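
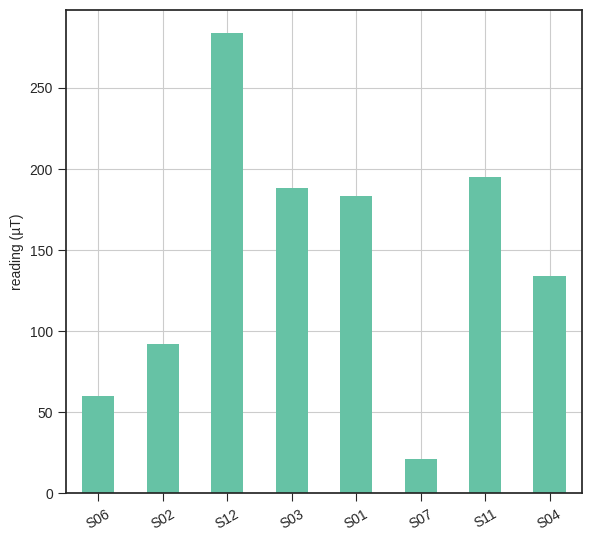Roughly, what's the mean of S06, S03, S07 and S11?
≈ 119

(50 + 200 + 25 + 200) / 4 ≈ 119.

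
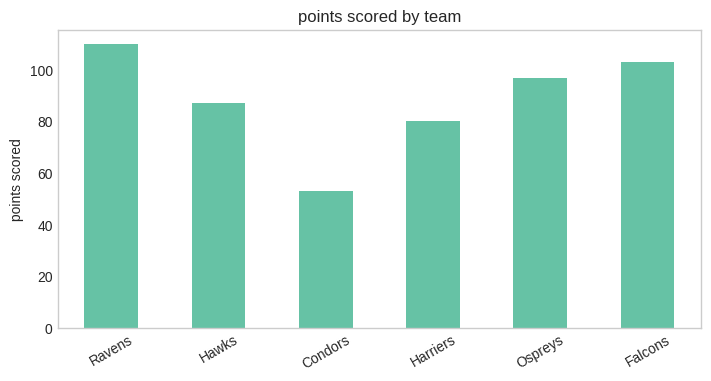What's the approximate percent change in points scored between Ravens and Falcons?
≈ -9.1%

Ravens ≈ 110, Falcons ≈ 100; (100 − 110) / 110 ≈ -9.1%.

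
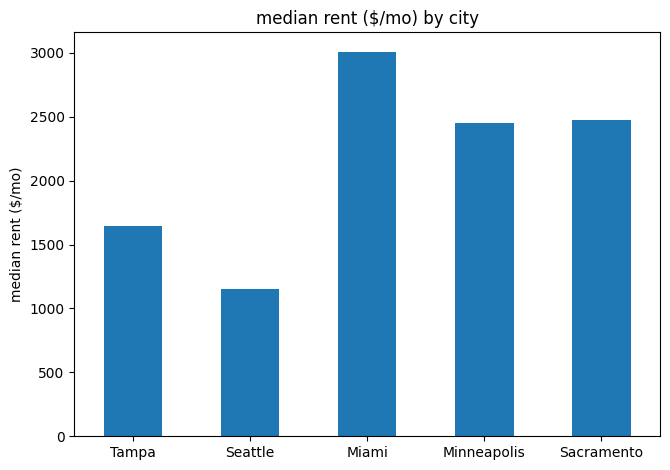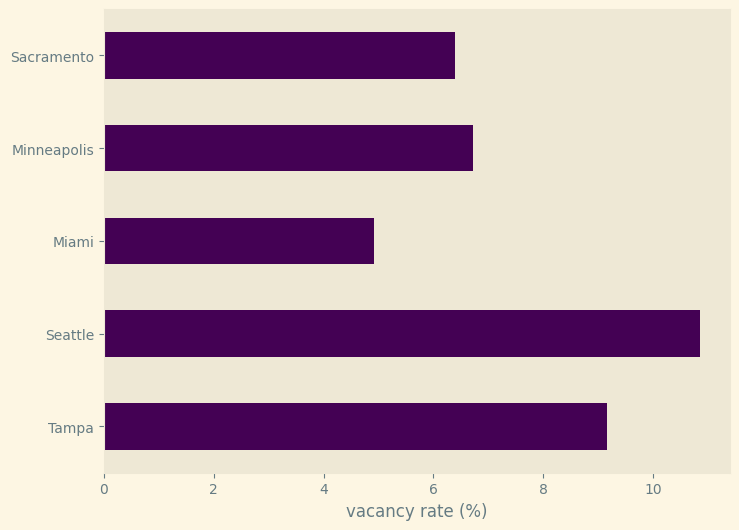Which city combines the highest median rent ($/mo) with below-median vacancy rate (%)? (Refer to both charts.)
Miami

Chart 2 median vacancy rate (%) ≈ 7; below-median cities: Miami, Sacramento. Among those, Miami has the highest median rent ($/mo) (≈ 3000).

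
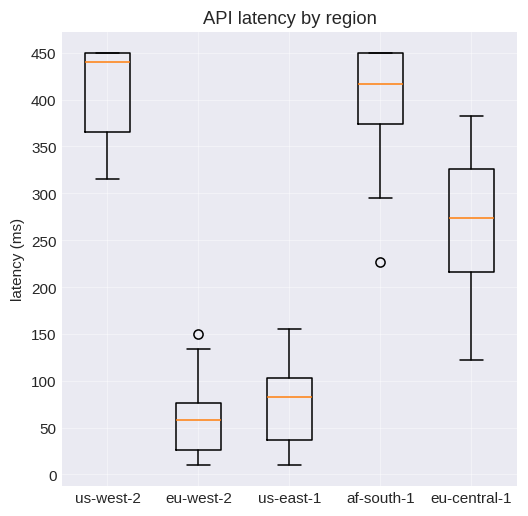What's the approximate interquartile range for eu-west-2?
Q3 ≈ 100, Q1 ≈ 50; IQR ≈ 50.

≈ 50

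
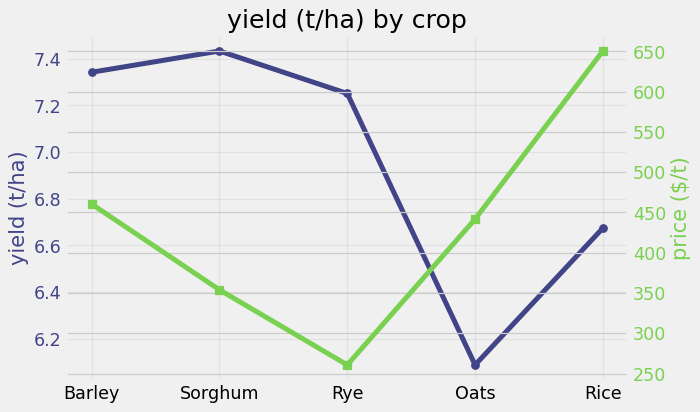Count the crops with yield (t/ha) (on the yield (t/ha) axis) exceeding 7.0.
Above 7.0: Barley, Sorghum, Rye.

3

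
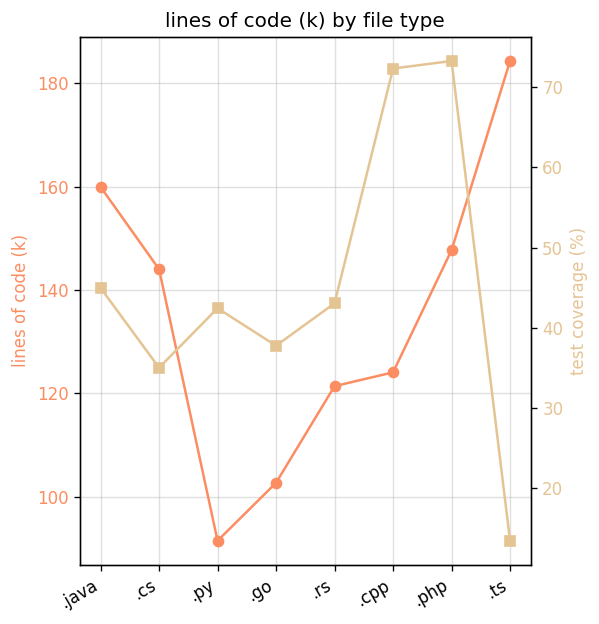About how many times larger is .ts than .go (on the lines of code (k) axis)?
≈ 1.8×

.ts ≈ 180, .go ≈ 100; 180/100 ≈ 1.8.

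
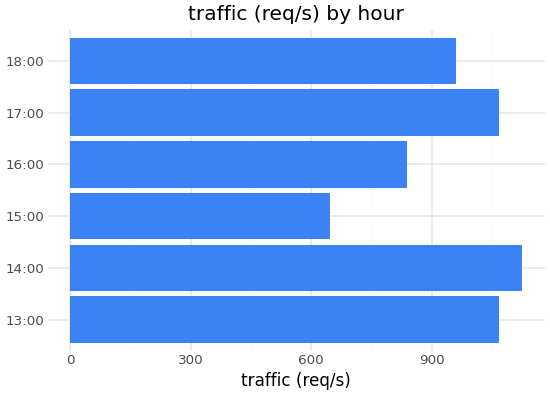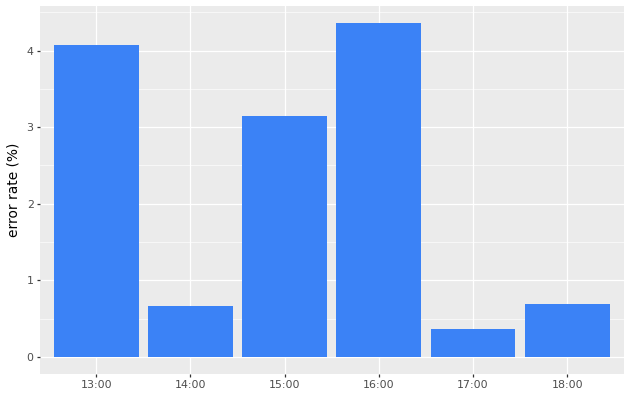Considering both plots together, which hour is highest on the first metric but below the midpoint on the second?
Chart 2 median error rate (%) ≈ 2; below-median hours: 14:00, 17:00, 18:00. Among those, 14:00 has the highest traffic (req/s) (≈ 1200).

14:00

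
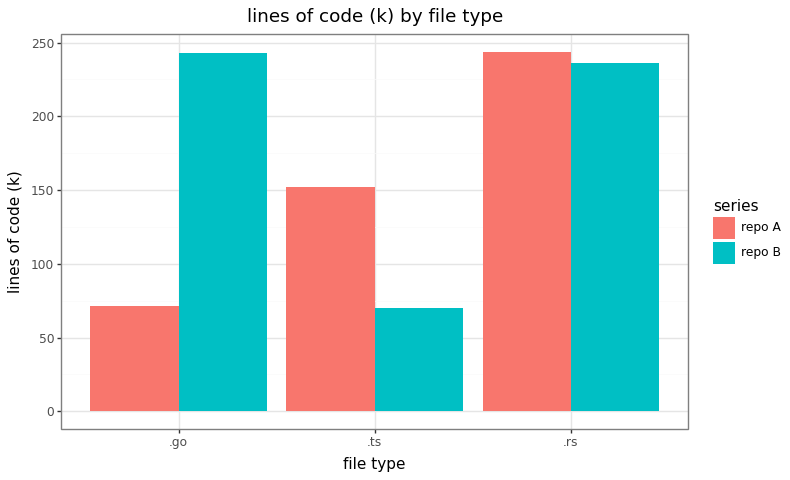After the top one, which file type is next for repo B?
Top 3 for repo B: .go ≈ 250, .rs ≈ 225, .ts ≈ 75.

.rs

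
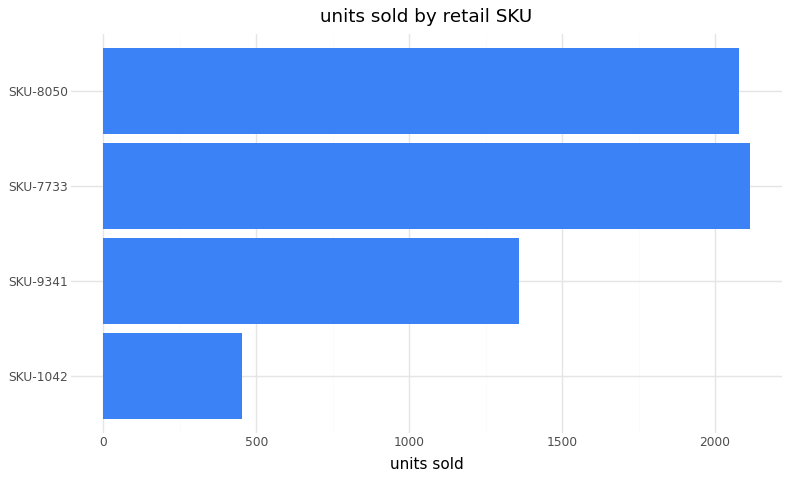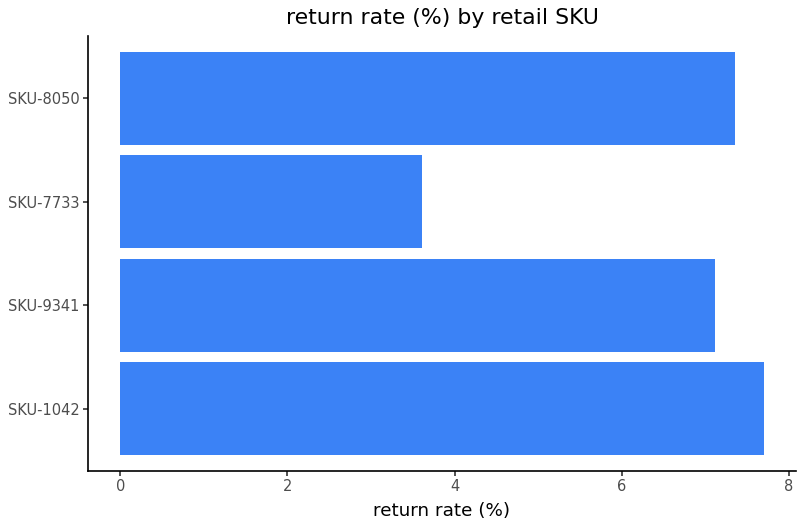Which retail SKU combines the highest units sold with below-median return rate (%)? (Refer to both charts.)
Chart 2 median return rate (%) ≈ 7; below-median retail SKUs: SKU-9341, SKU-7733. Among those, SKU-7733 has the highest units sold (≈ 2200).

SKU-7733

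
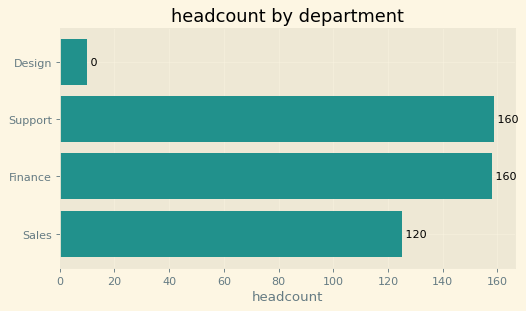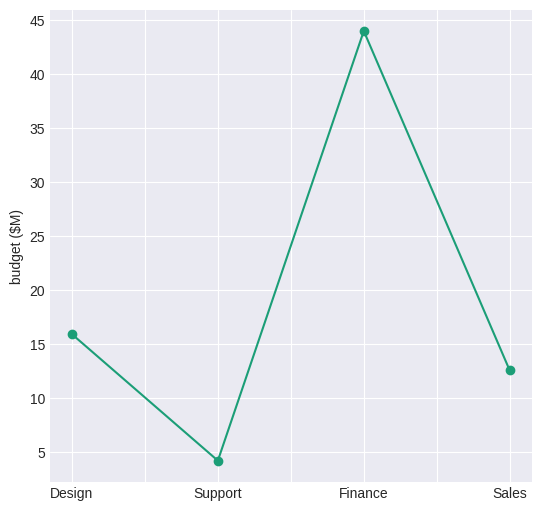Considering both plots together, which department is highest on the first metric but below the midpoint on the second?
Support

Chart 2 median budget ($M) ≈ 15; below-median departments: Support, Sales. Among those, Support has the highest headcount (≈ 160).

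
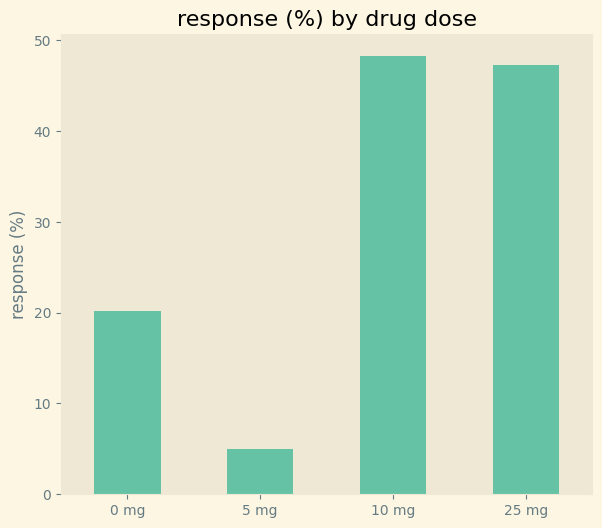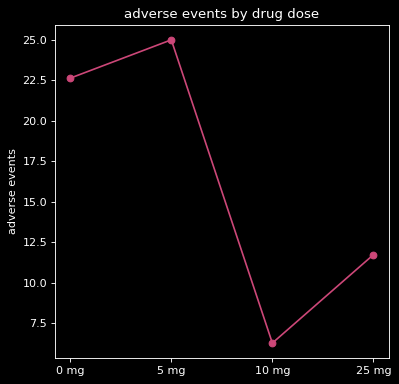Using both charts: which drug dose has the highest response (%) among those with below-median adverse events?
10 mg

Chart 2 median adverse events ≈ 15; below-median drug doses: 10 mg, 25 mg. Among those, 10 mg has the highest response (%) (≈ 50).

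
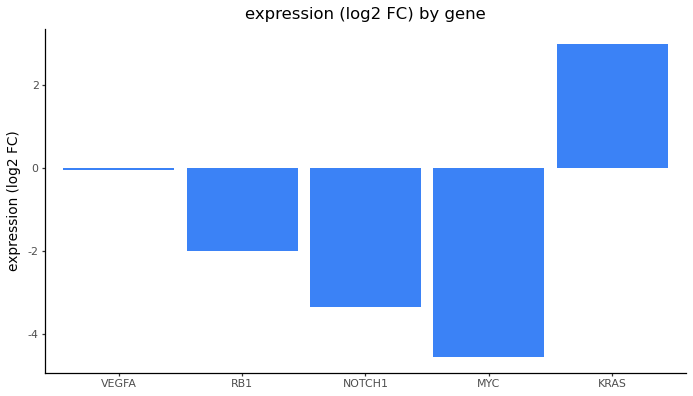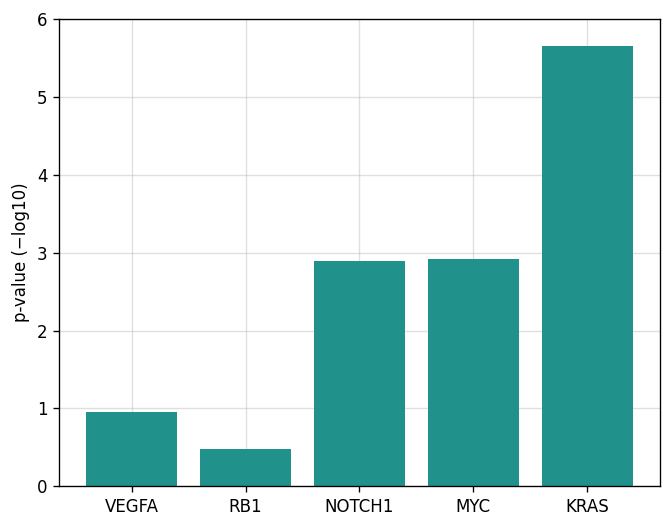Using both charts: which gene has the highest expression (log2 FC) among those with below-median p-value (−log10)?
Chart 2 median p-value (−log10) ≈ 3; below-median genes: VEGFA, RB1. Among those, VEGFA has the highest expression (log2 FC) (≈ 0).

VEGFA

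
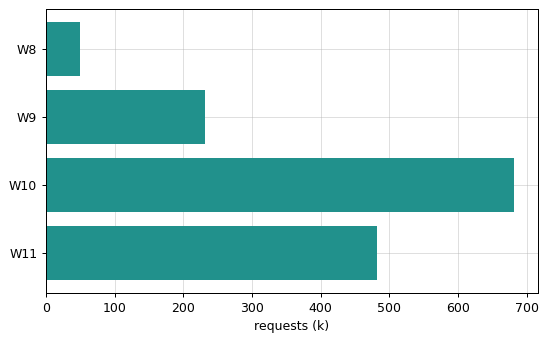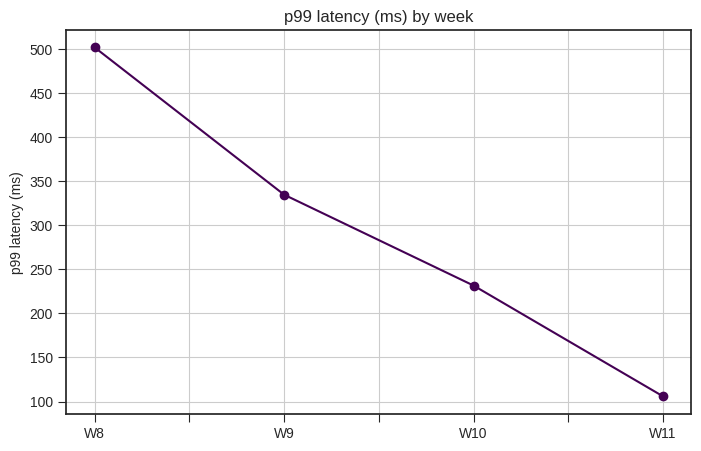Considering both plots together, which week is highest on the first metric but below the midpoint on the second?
W10

Chart 2 median p99 latency (ms) ≈ 300; below-median weeks: W10, W11. Among those, W10 has the highest requests (k) (≈ 700).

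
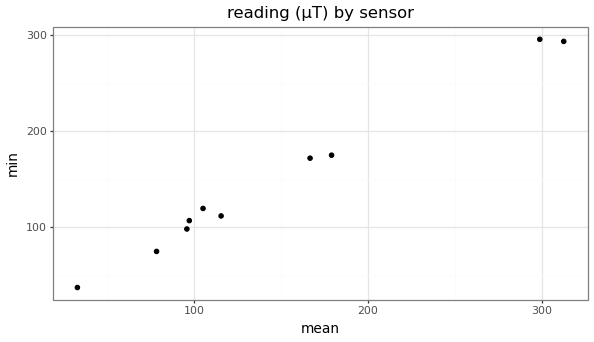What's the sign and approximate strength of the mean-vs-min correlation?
Points are positively correlated; strong (|r| ≈ 1.0).

positive, strong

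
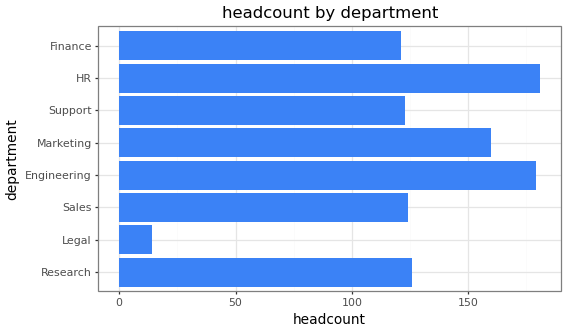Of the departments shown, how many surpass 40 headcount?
Above 40: Research, Sales, Engineering, Marketing, Support, HR, Finance.

7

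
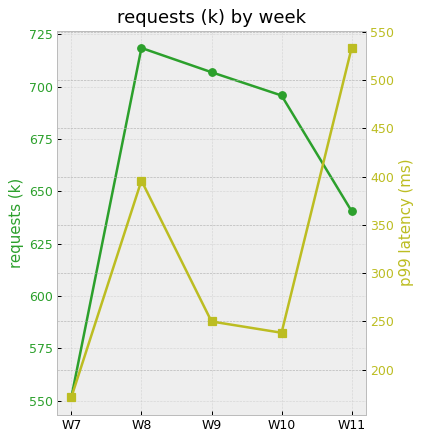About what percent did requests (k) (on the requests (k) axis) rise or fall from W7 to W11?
W7 ≈ 560, W11 ≈ 640; (640 − 560) / 560 ≈ +14.3%.

≈ +14.3%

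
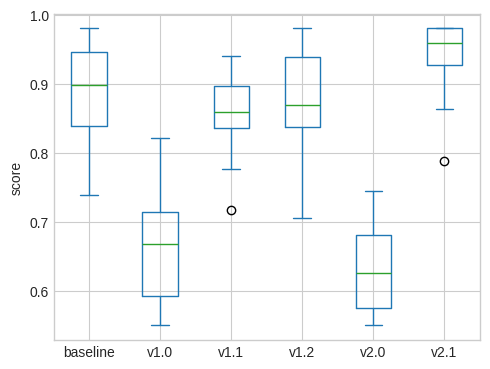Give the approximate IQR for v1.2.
Q3 ≈ 0.95, Q1 ≈ 0.85; IQR ≈ 0.10.

≈ 0.10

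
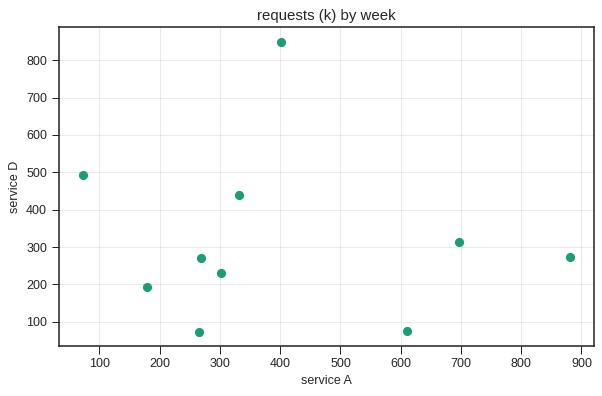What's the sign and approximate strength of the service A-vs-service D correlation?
no clear correlation

Points are roughly uncorrelated; weak (|r| ≈ 0.1).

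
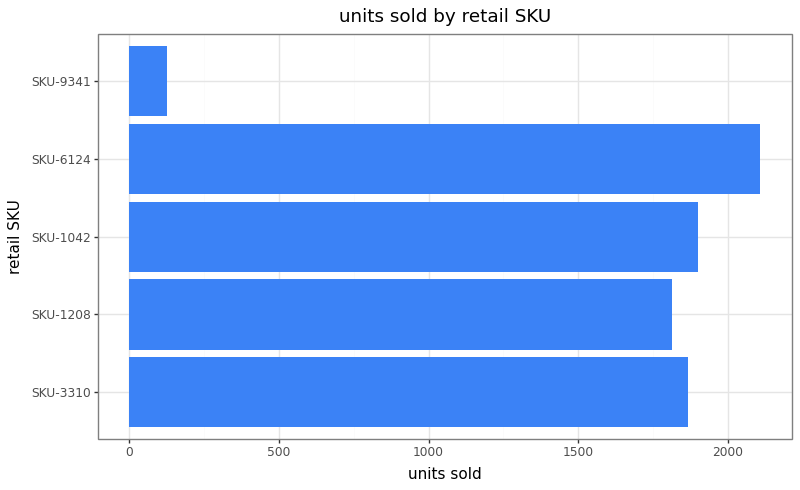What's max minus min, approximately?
Max SKU-6124 ≈ 2200, min SKU-9341 ≈ 200; range ≈ 2000.

≈ 2000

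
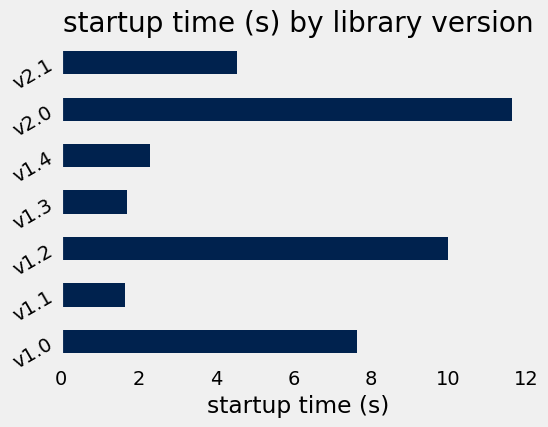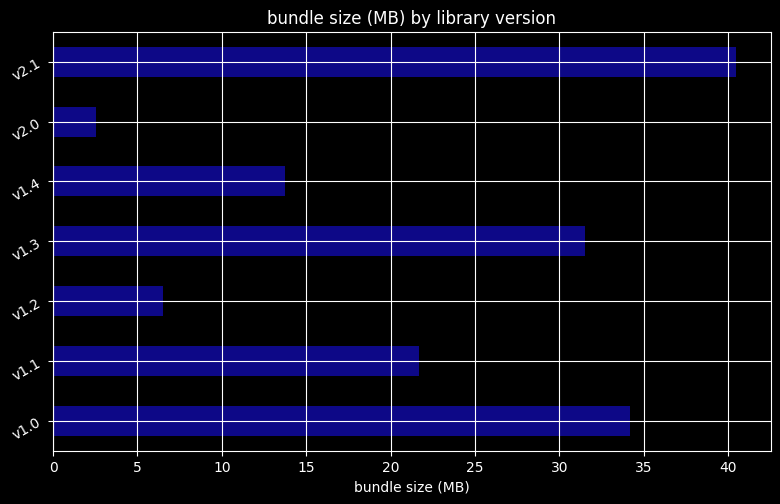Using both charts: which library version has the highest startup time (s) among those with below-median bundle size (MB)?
v2.0

Chart 2 median bundle size (MB) ≈ 20; below-median library versions: v1.2, v1.4, v2.0. Among those, v2.0 has the highest startup time (s) (≈ 12).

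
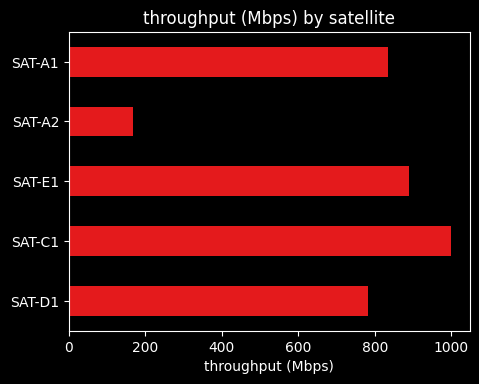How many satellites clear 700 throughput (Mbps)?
Above 700: SAT-D1, SAT-C1, SAT-E1, SAT-A1.

4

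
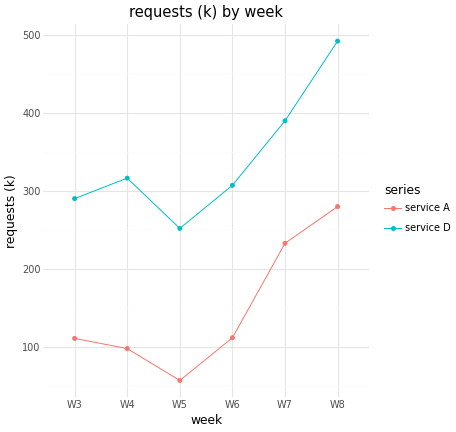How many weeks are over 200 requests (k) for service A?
2

Above 200: W7, W8.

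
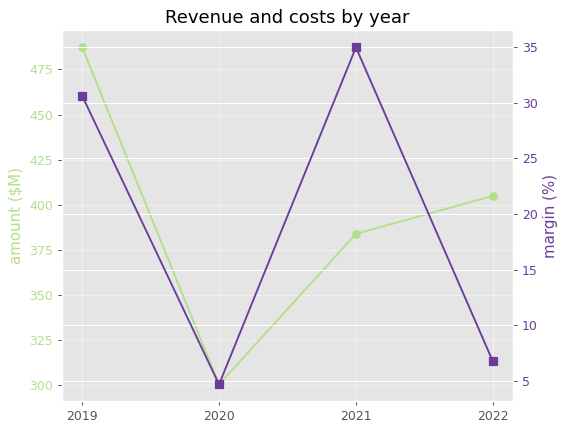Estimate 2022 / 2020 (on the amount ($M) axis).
2022 ≈ 400, 2020 ≈ 300; 400/300 ≈ 1.33.

≈ 1.33×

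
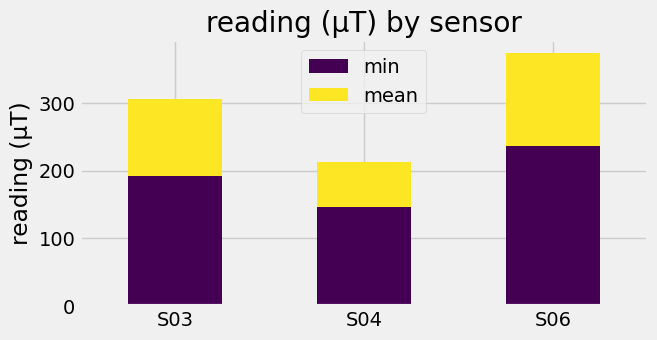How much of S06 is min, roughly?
≈ 250

min top ≈ 250, bottom ≈ 0; segment ≈ 250.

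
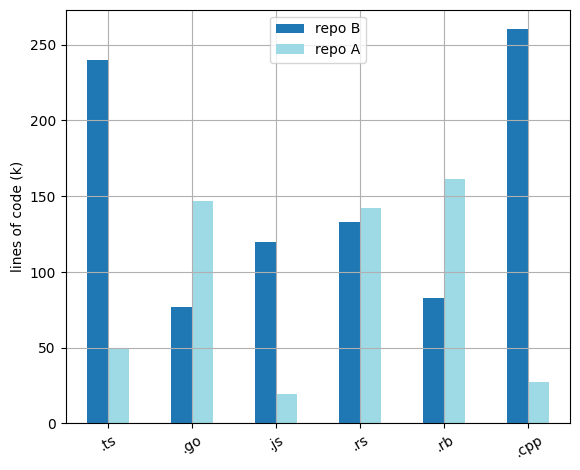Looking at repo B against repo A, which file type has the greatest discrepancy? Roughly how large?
.cpp, ≈ 225 k

.cpp: repo B ≈ 250, repo A ≈ 25 → gap ≈ 225. Next-largest (.ts) is only ≈ 200.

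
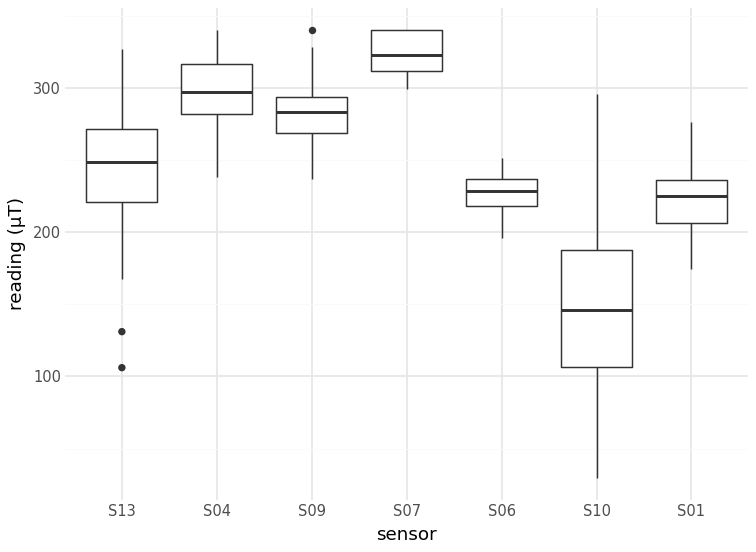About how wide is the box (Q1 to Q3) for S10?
Q3 ≈ 180, Q1 ≈ 100; IQR ≈ 80.

≈ 80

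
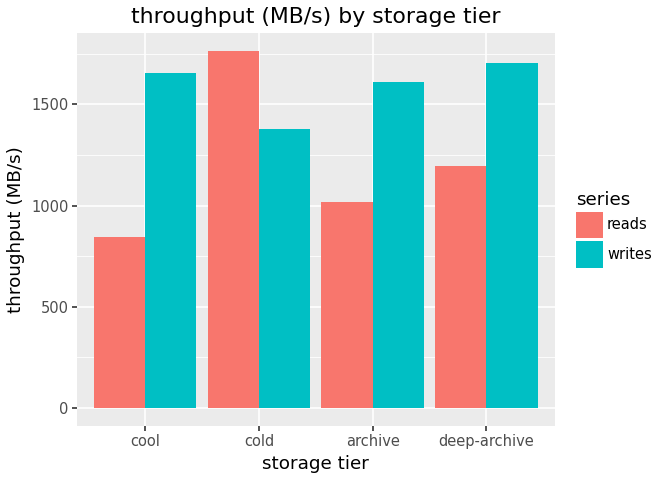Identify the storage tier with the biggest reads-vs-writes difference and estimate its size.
cool: reads ≈ 800, writes ≈ 1600 → gap ≈ 800. Next-largest (archive) is only ≈ 600.

cool, ≈ 800 MB/s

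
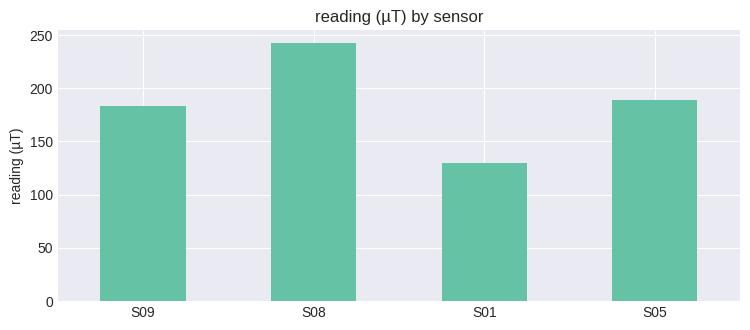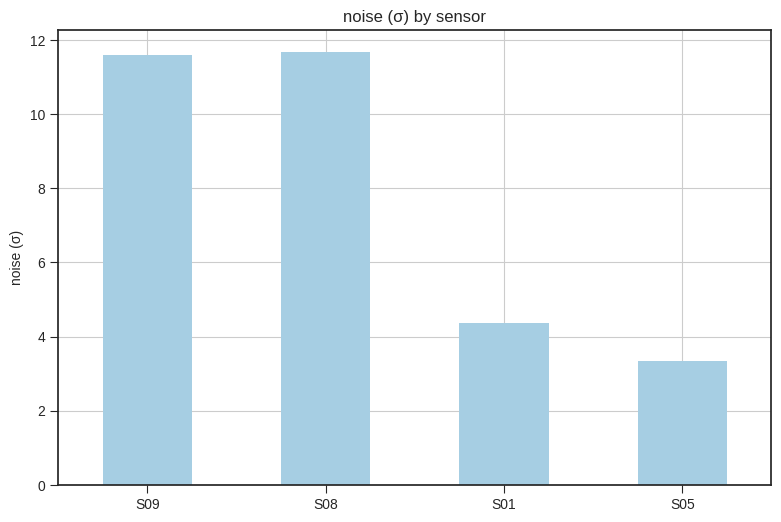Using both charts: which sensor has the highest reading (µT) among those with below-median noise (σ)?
Chart 2 median noise (σ) ≈ 8; below-median sensors: S01, S05. Among those, S05 has the highest reading (µT) (≈ 200).

S05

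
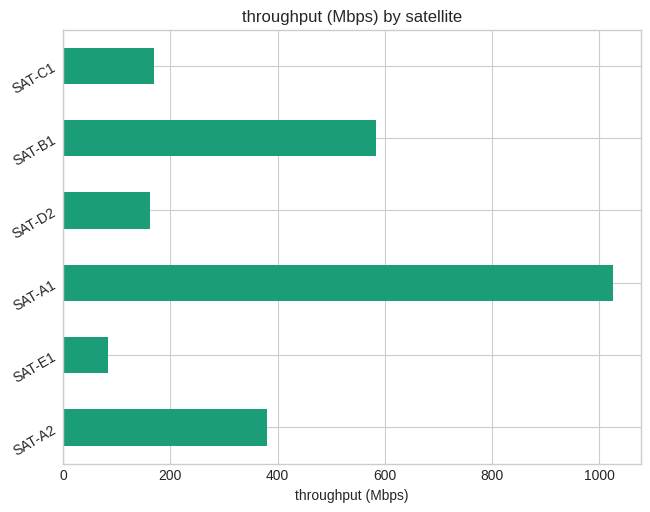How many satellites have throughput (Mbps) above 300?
Above 300: SAT-A2, SAT-A1, SAT-B1.

3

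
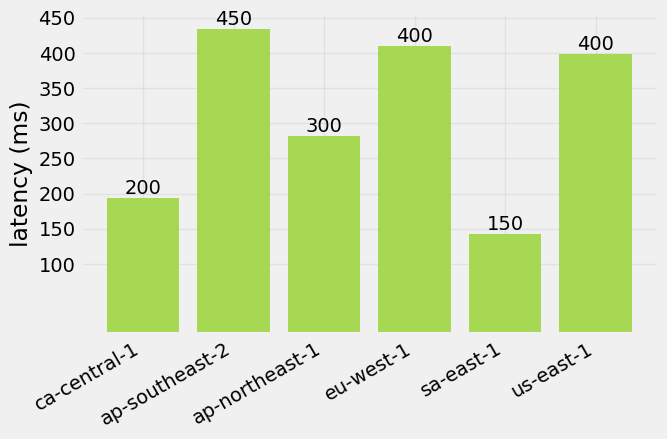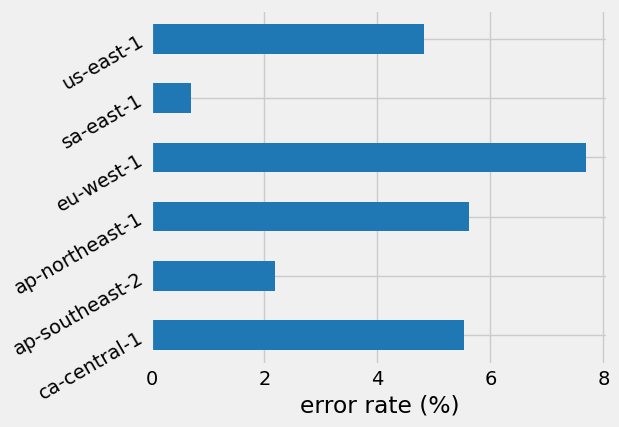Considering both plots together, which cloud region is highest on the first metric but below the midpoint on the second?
ap-southeast-2

Chart 2 median error rate (%) ≈ 5; below-median cloud regions: ap-southeast-2, sa-east-1, us-east-1. Among those, ap-southeast-2 has the highest latency (ms) (≈ 450).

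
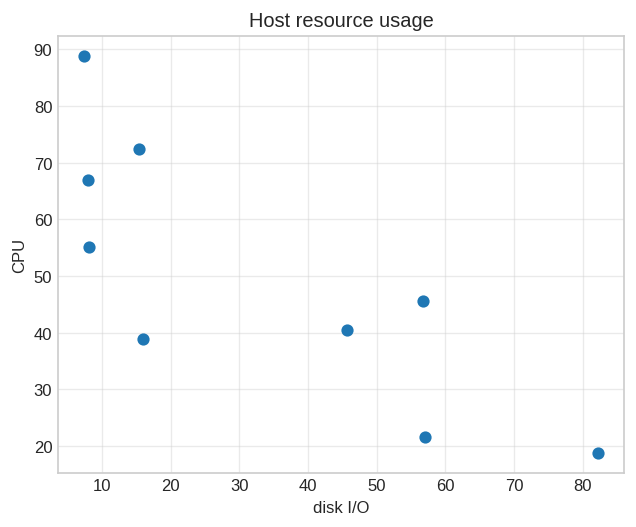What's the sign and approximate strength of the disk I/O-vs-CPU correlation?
Points are negatively correlated; strong (|r| ≈ 0.8).

negative, strong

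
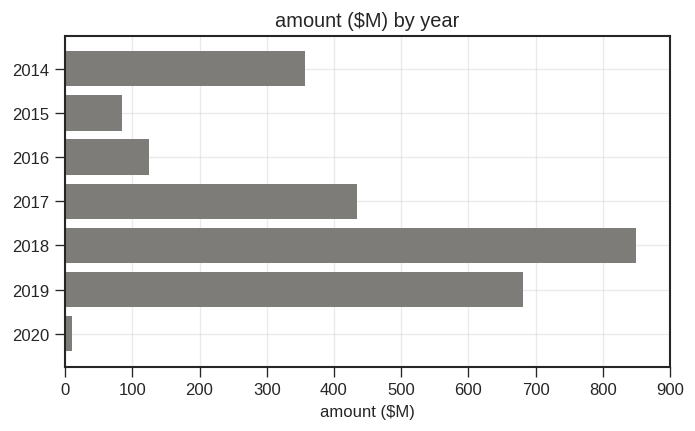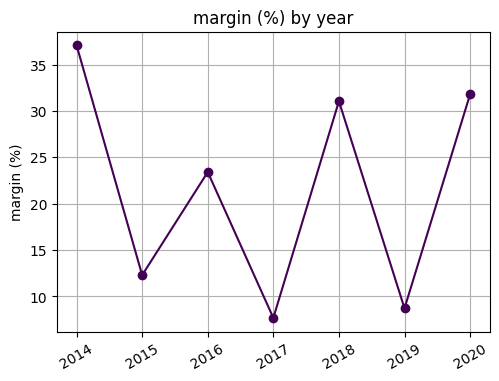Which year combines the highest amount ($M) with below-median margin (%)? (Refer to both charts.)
Chart 2 median margin (%) ≈ 25; below-median years: 2015, 2017, 2019. Among those, 2019 has the highest amount ($M) (≈ 700).

2019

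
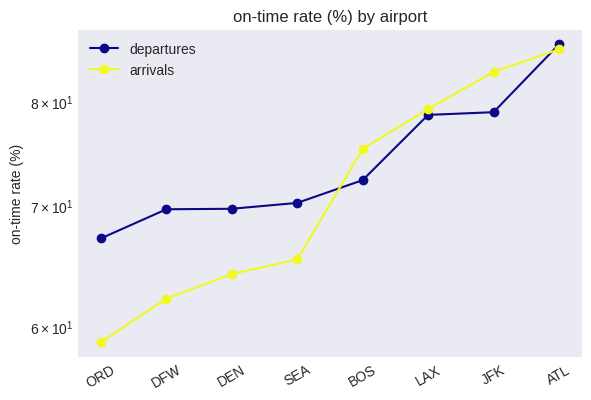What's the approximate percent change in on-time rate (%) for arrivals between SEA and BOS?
SEA ≈ 65, BOS ≈ 75; (75 − 65) / 65 ≈ +15.4%.

≈ +15.4%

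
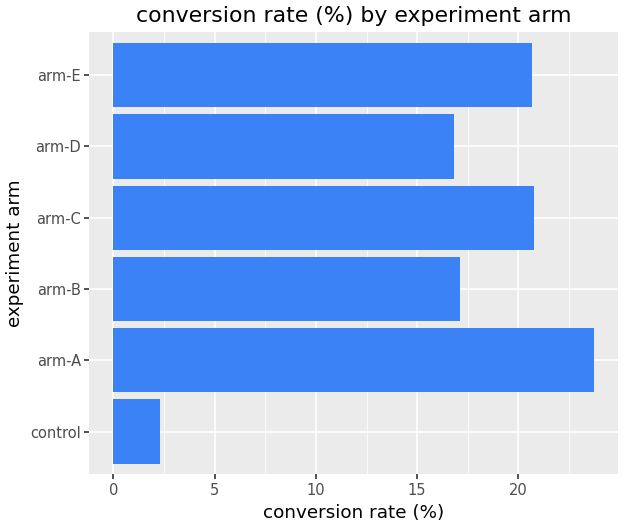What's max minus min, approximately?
≈ 22

Max arm-A ≈ 24, min control ≈ 2; range ≈ 22.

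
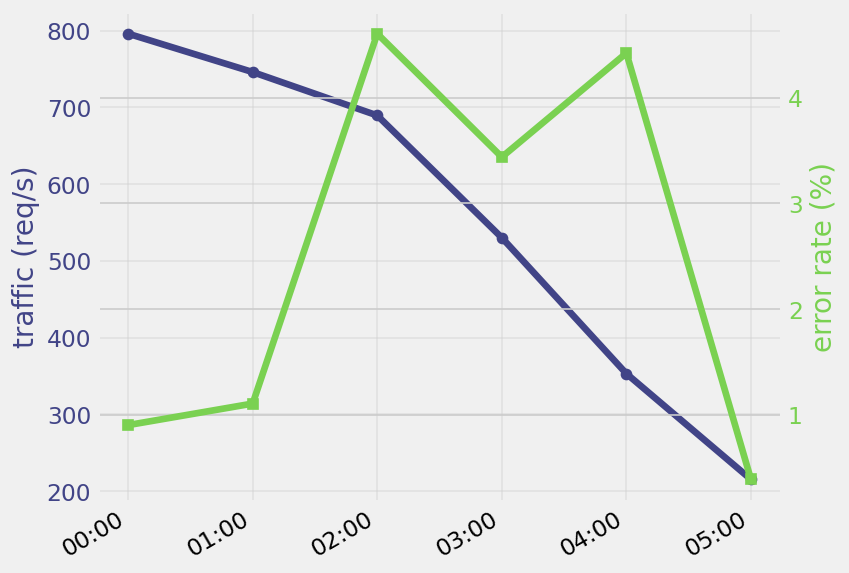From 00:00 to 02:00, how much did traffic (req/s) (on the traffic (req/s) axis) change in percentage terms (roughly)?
00:00 ≈ 800, 02:00 ≈ 700; (700 − 800) / 800 ≈ -12.5%.

≈ -12.5%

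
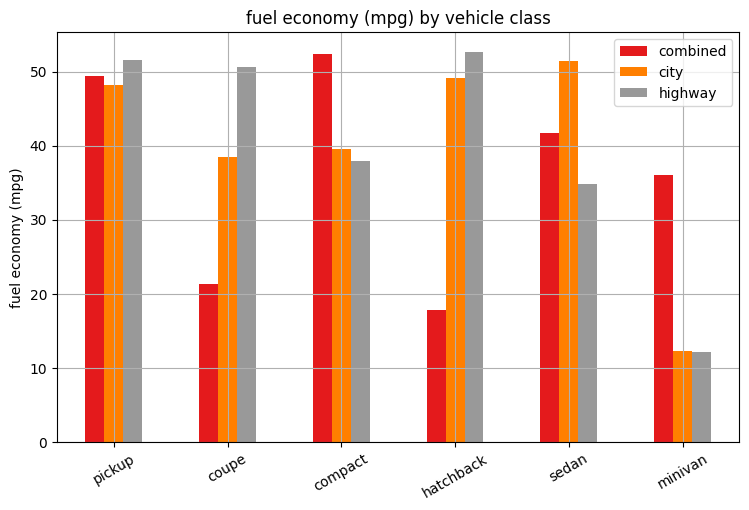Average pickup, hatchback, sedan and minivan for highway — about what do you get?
≈ 38

(50 + 55 + 35 + 10) / 4 ≈ 38.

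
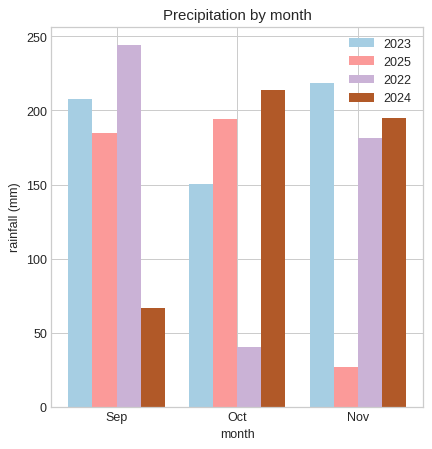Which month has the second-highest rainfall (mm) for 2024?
Top 3 for 2024: Oct ≈ 225, Nov ≈ 200, Sep ≈ 75.

Nov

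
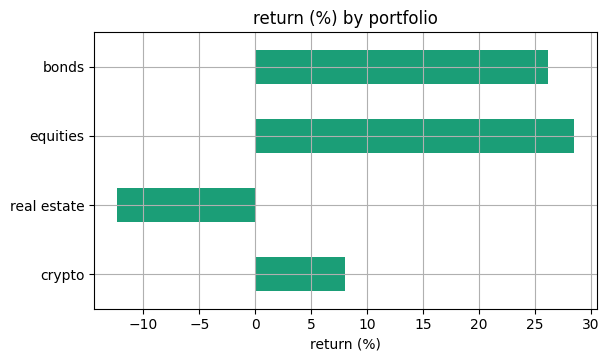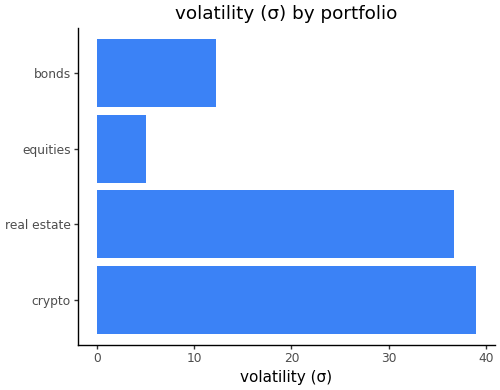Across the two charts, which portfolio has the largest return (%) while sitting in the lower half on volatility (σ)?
equities

Chart 2 median volatility (σ) ≈ 25; below-median portfolios: equities, bonds. Among those, equities has the highest return (%) (≈ 30).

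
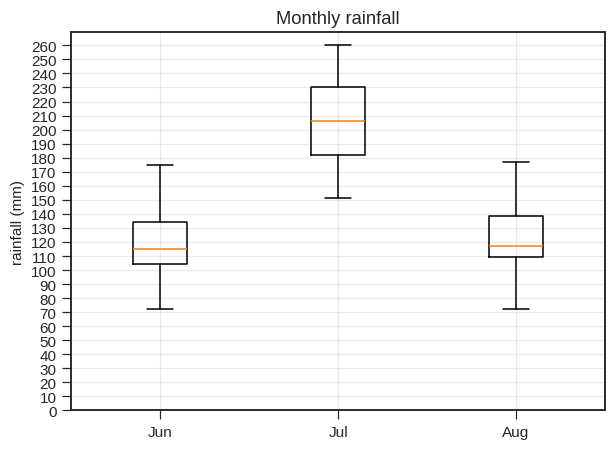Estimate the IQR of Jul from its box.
≈ 50

Q3 ≈ 230, Q1 ≈ 180; IQR ≈ 50.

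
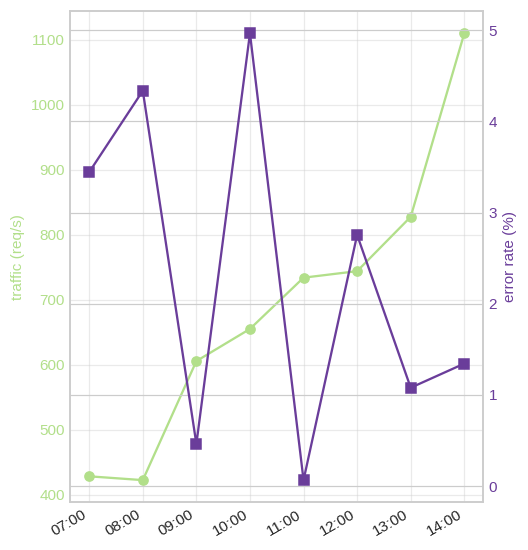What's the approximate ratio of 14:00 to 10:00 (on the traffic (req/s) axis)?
14:00 ≈ 1100, 10:00 ≈ 700; 1100/700 ≈ 1.57.

≈ 1.57×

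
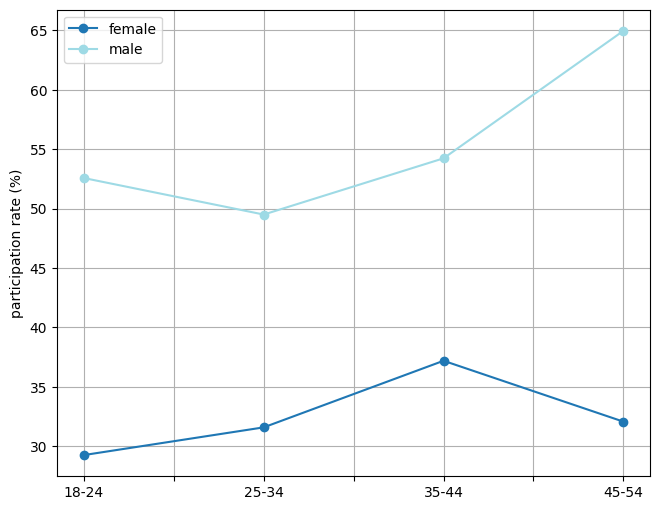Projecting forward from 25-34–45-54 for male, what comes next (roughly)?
≈ 72.5

Last three: 50, 55, 65 → slope ≈ 7.5/step → next ≈ 72.5.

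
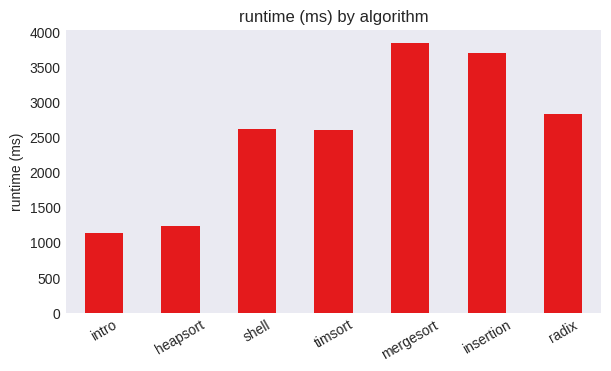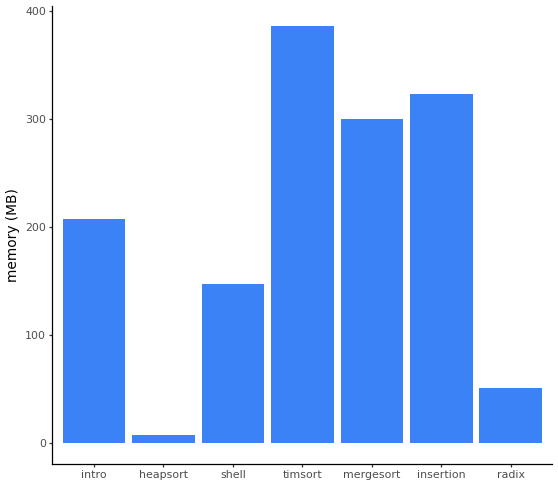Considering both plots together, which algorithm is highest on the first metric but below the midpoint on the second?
radix

Chart 2 median memory (MB) ≈ 200; below-median algorithms: heapsort, shell, radix. Among those, radix has the highest runtime (ms) (≈ 3000).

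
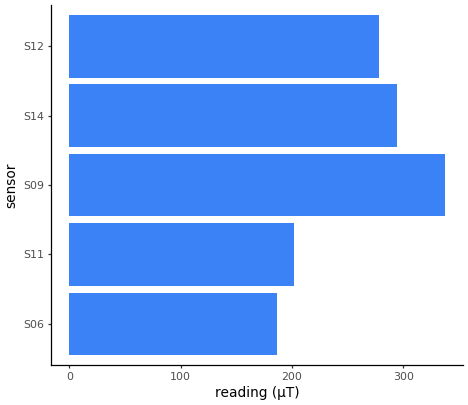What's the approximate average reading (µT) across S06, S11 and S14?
(200 + 200 + 300) / 3 ≈ 233.

≈ 233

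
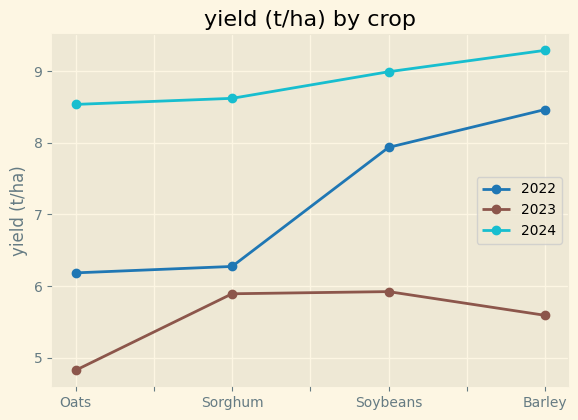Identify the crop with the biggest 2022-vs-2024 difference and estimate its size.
Oats: 2022 ≈ 6.0, 2024 ≈ 8.5 → gap ≈ 2.5. Next-largest (Sorghum) is only ≈ 2.0.

Oats, ≈ 2.5 t/ha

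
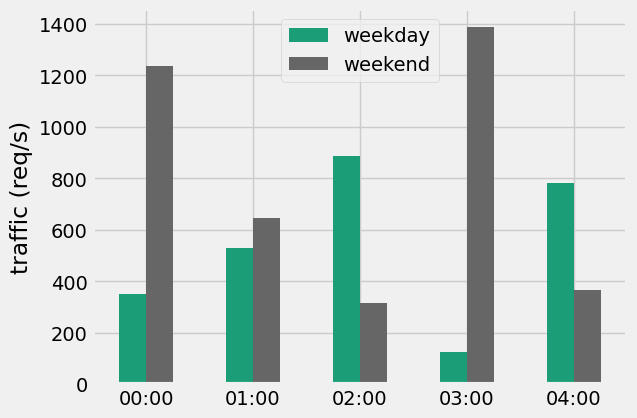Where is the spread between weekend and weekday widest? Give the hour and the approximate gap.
03:00, ≈ 1200 req/s

03:00: weekend ≈ 1400, weekday ≈ 200 → gap ≈ 1200. Next-largest (00:00) is only ≈ 800.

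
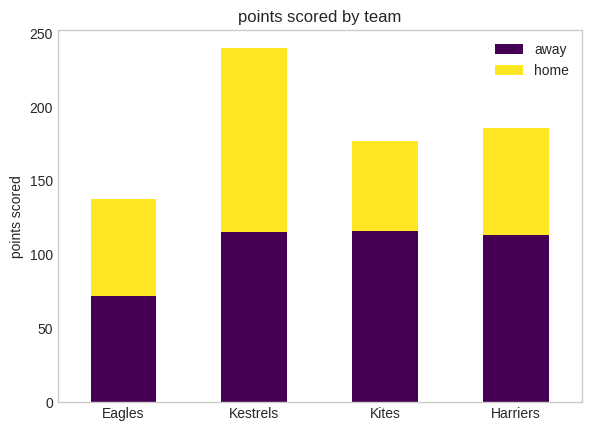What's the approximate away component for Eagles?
≈ 80

away top ≈ 80, bottom ≈ 0; segment ≈ 80.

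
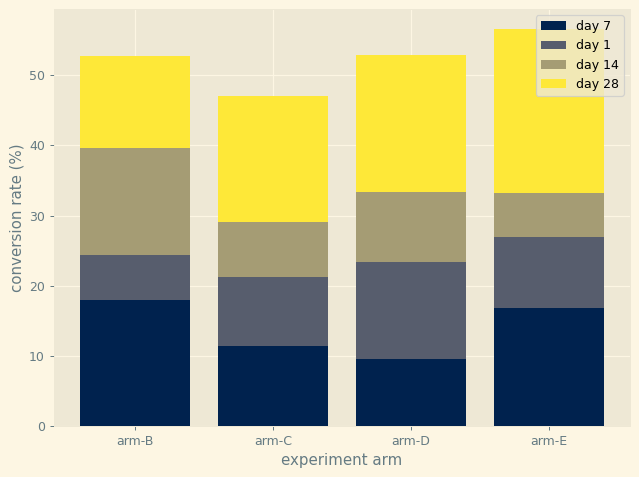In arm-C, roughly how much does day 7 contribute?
day 7 top ≈ 10, bottom ≈ 0; segment ≈ 10.

≈ 10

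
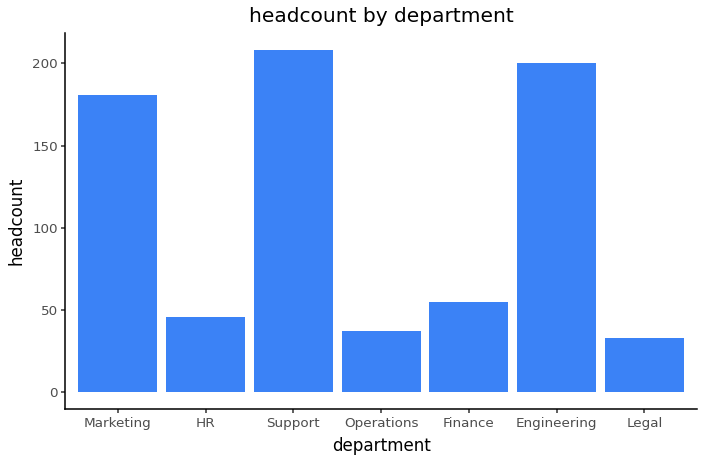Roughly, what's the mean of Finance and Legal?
≈ 50

(60 + 40) / 2 ≈ 50.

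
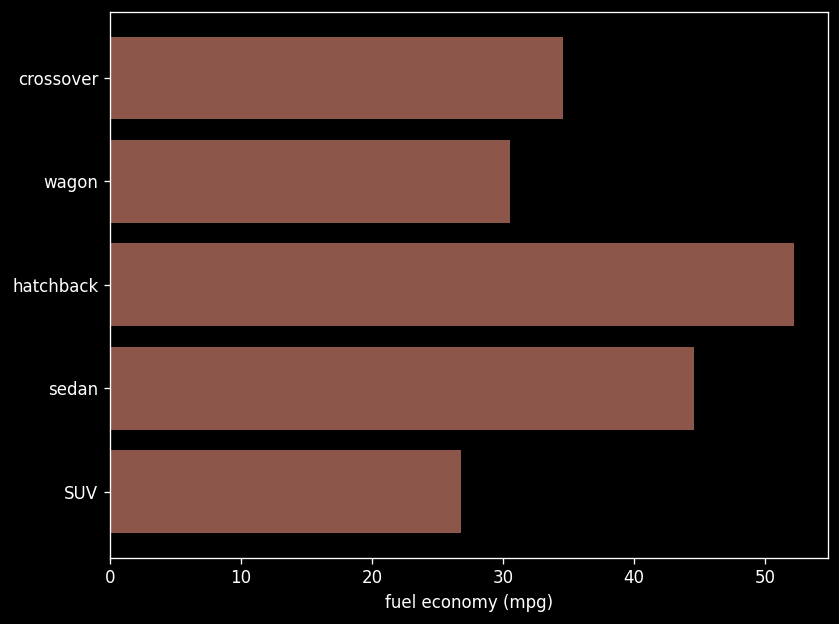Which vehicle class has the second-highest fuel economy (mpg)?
sedan

Top 3: hatchback ≈ 50, sedan ≈ 45, crossover ≈ 35.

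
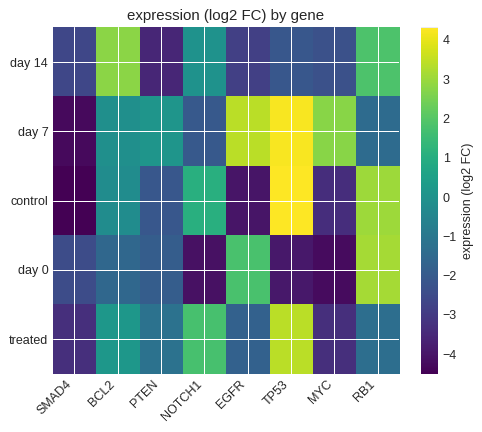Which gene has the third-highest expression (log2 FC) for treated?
BCL2

Top 4 for treated: TP53 ≈ 3, NOTCH1 ≈ 2, BCL2 ≈ 0, PTEN ≈ -1.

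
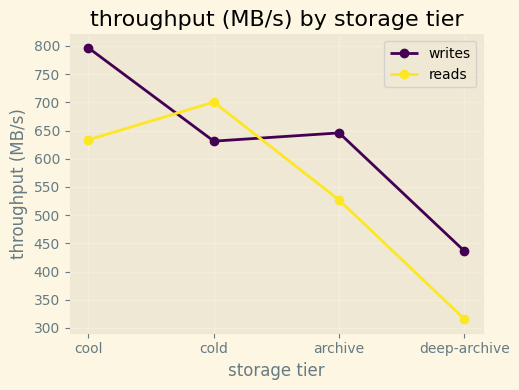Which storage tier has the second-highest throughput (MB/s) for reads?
cool

Top 3 for reads: cold ≈ 700, cool ≈ 650, archive ≈ 550.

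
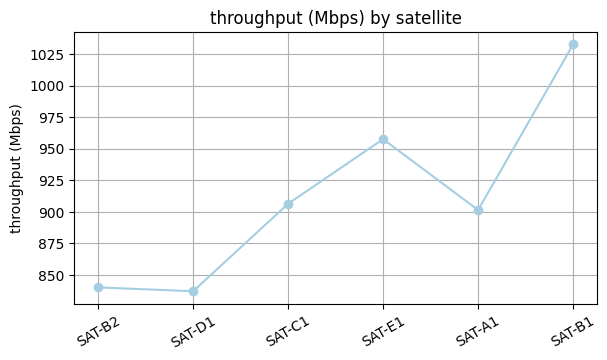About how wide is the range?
Max SAT-B1 ≈ 1040, min SAT-D1 ≈ 840; range ≈ 200.

≈ 200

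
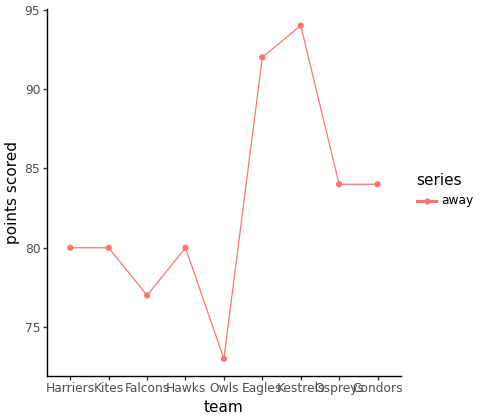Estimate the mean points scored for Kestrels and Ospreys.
≈ 89

(94 + 84) / 2 ≈ 89.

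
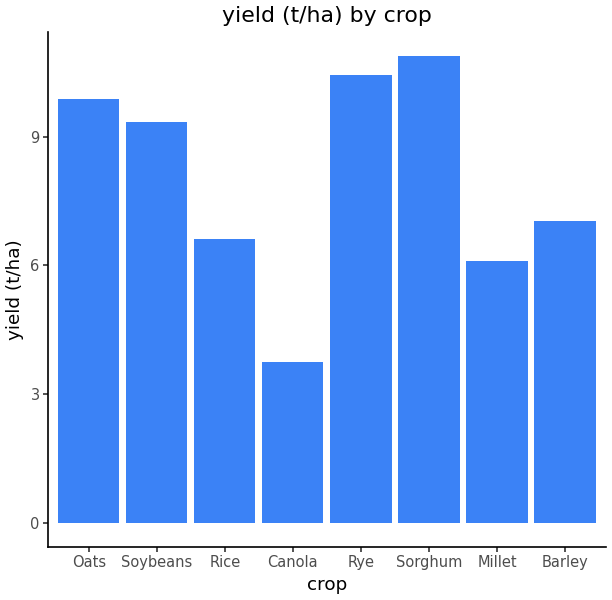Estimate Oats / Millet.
≈ 1.67×

Oats ≈ 10, Millet ≈ 6; 10/6 ≈ 1.67.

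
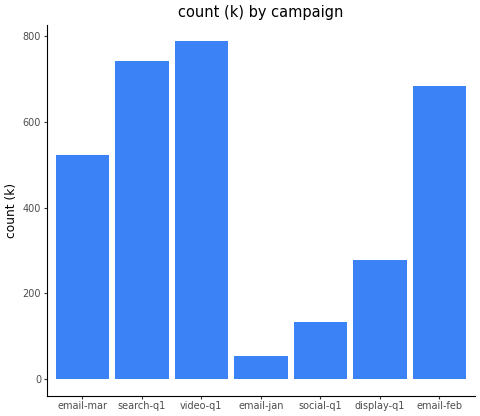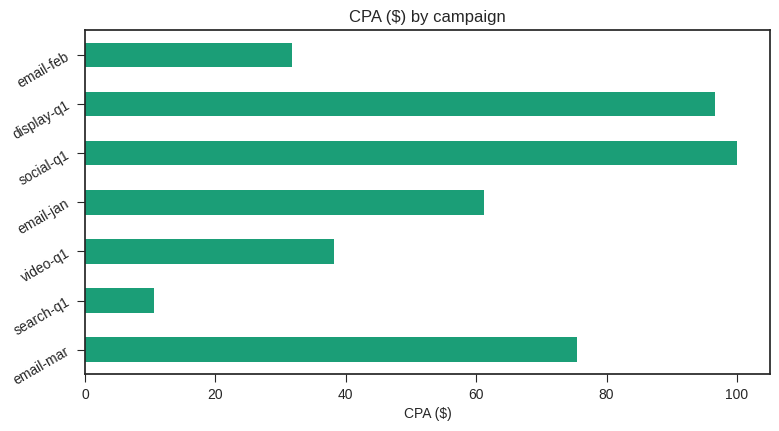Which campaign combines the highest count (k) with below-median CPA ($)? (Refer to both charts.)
video-q1

Chart 2 median CPA ($) ≈ 60; below-median campaigns: search-q1, video-q1, email-feb. Among those, video-q1 has the highest count (k) (≈ 800).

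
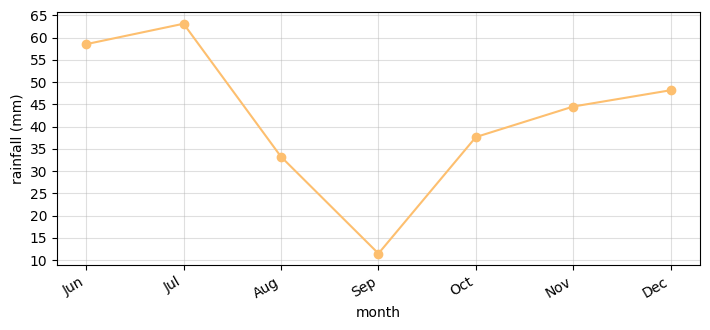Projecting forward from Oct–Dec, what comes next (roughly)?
≈ 55

Last three: 40, 45, 50 → slope ≈ 5/step → next ≈ 55.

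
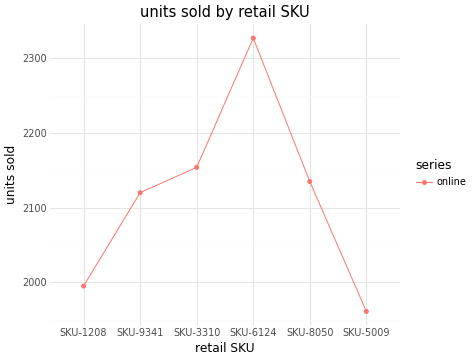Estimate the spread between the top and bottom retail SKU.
≈ 400

Max SKU-6124 ≈ 2350, min SKU-5009 ≈ 1950; range ≈ 400.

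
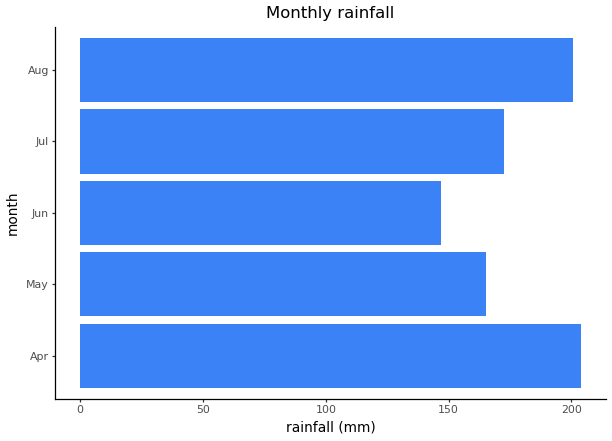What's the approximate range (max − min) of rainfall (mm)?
Max Apr ≈ 200, min Jun ≈ 140; range ≈ 60.

≈ 60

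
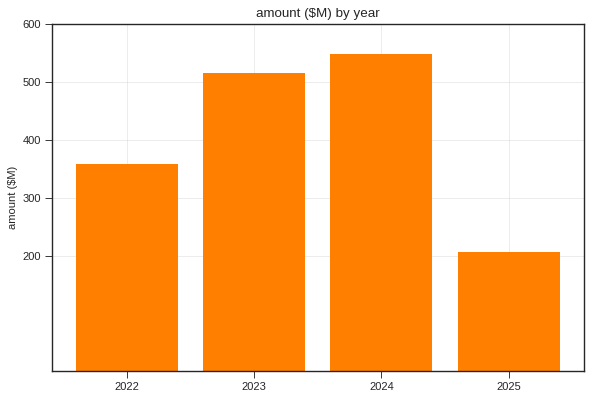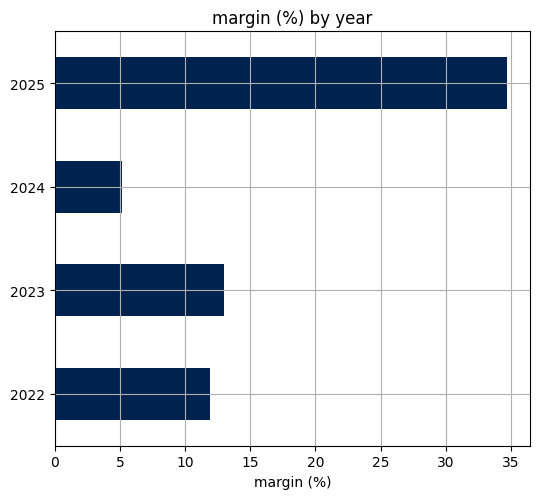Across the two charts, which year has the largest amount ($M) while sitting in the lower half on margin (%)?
Chart 2 median margin (%) ≈ 10; below-median years: 2022, 2024. Among those, 2024 has the highest amount ($M) (≈ 500).

2024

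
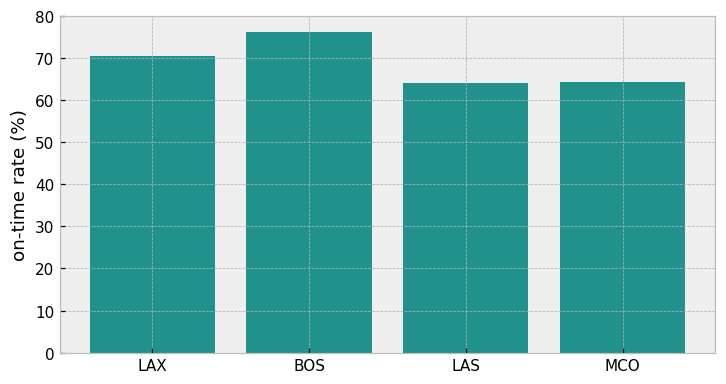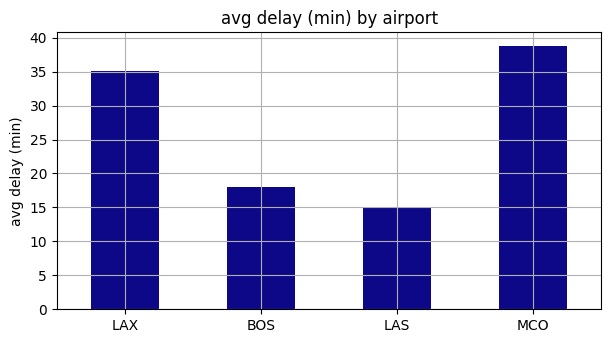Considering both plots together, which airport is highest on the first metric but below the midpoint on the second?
Chart 2 median avg delay (min) ≈ 25; below-median airports: BOS, LAS. Among those, BOS has the highest on-time rate (%) (≈ 80).

BOS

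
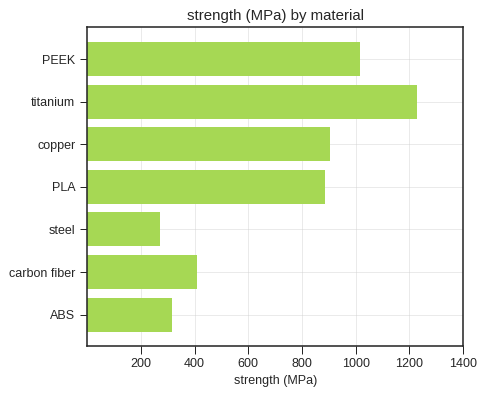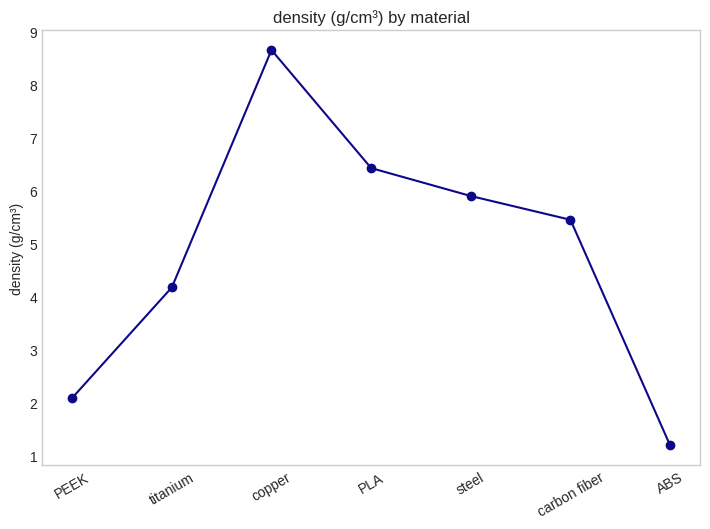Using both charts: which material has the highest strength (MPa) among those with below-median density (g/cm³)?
Chart 2 median density (g/cm³) ≈ 5; below-median materials: PEEK, titanium, ABS. Among those, titanium has the highest strength (MPa) (≈ 1200).

titanium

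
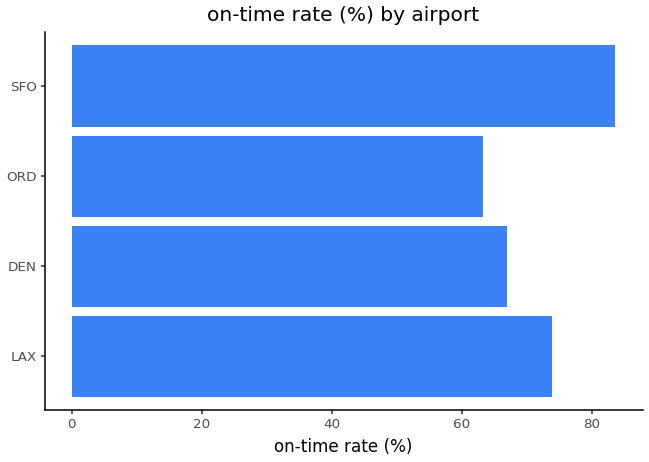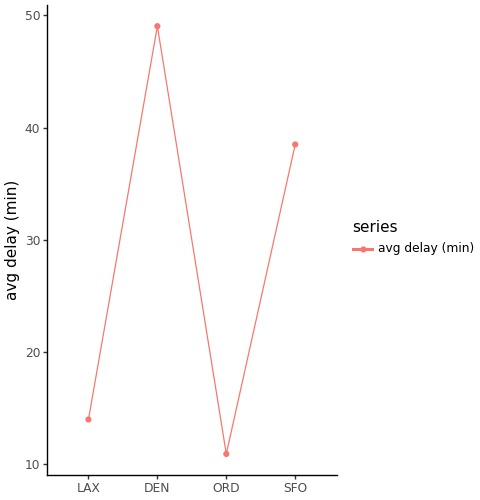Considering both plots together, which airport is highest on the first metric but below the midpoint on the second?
LAX

Chart 2 median avg delay (min) ≈ 25; below-median airports: LAX, ORD. Among those, LAX has the highest on-time rate (%) (≈ 70).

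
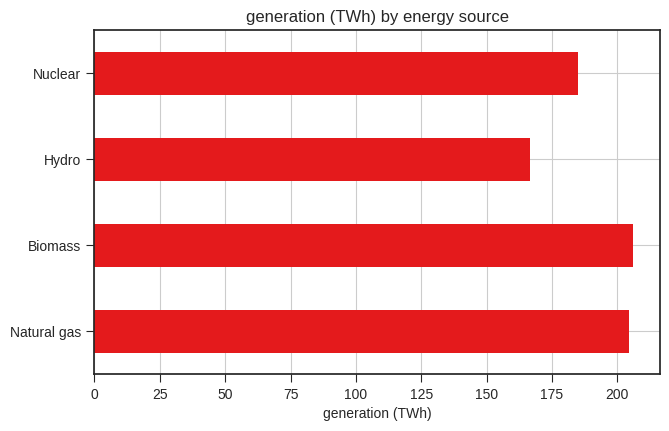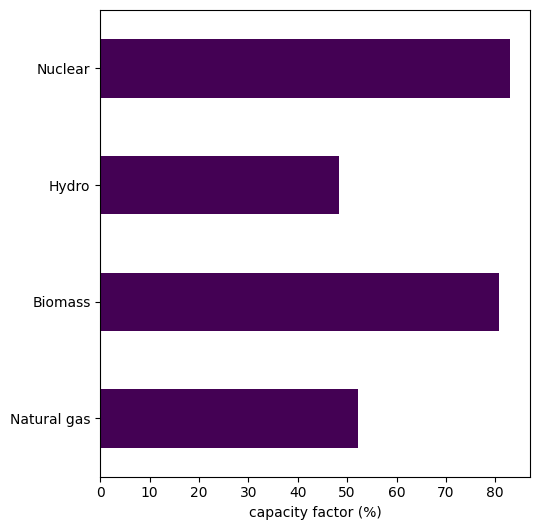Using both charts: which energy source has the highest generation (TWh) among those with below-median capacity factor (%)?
Natural gas

Chart 2 median capacity factor (%) ≈ 70; below-median energy sources: Natural gas, Hydro. Among those, Natural gas has the highest generation (TWh) (≈ 200).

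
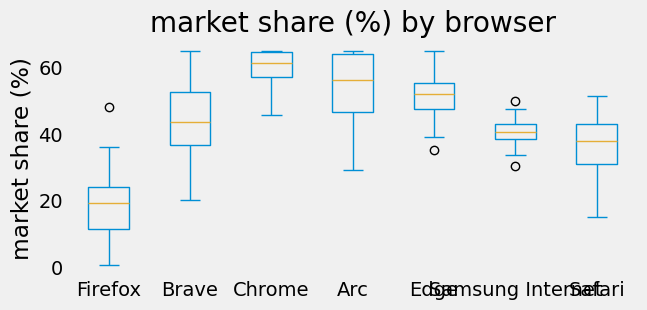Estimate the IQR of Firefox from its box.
≈ 15

Q3 ≈ 25, Q1 ≈ 10; IQR ≈ 15.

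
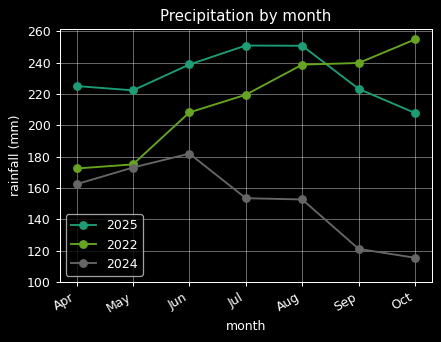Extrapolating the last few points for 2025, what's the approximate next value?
≈ 170

Last three: 260, 220, 200 → slope ≈ -30/step → next ≈ 170.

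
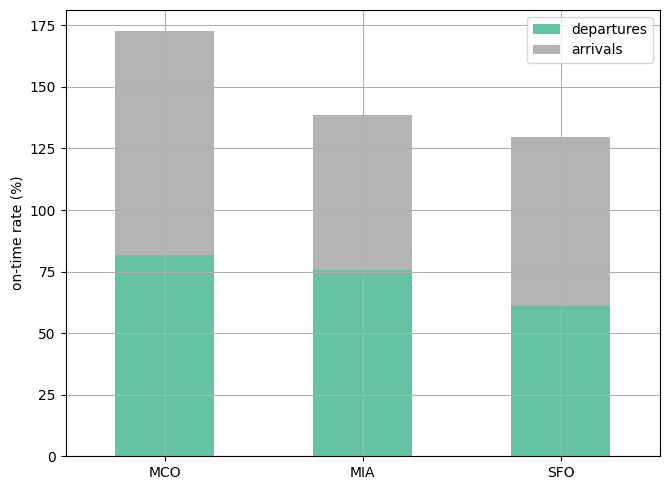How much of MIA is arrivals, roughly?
≈ 60

arrivals top ≈ 140, bottom ≈ 80; segment ≈ 60.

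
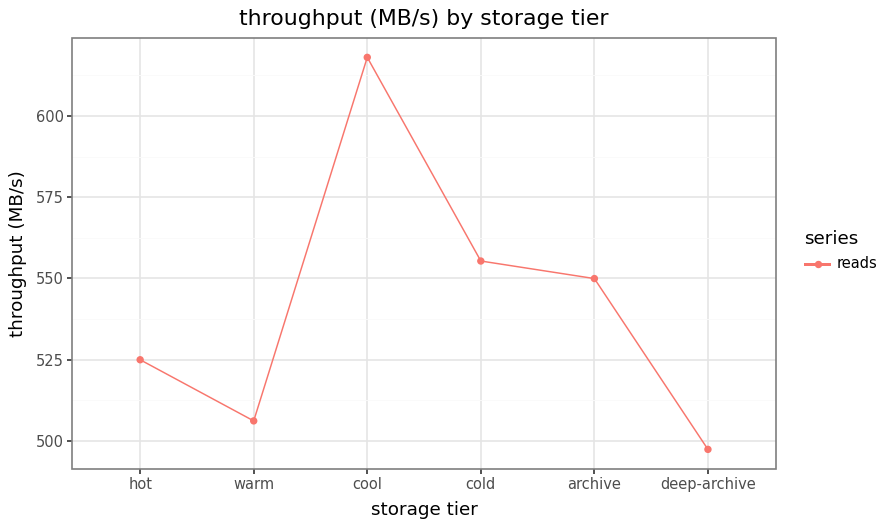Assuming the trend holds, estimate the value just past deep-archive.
≈ 470

Last three: 560, 540, 500 → slope ≈ -30/step → next ≈ 470.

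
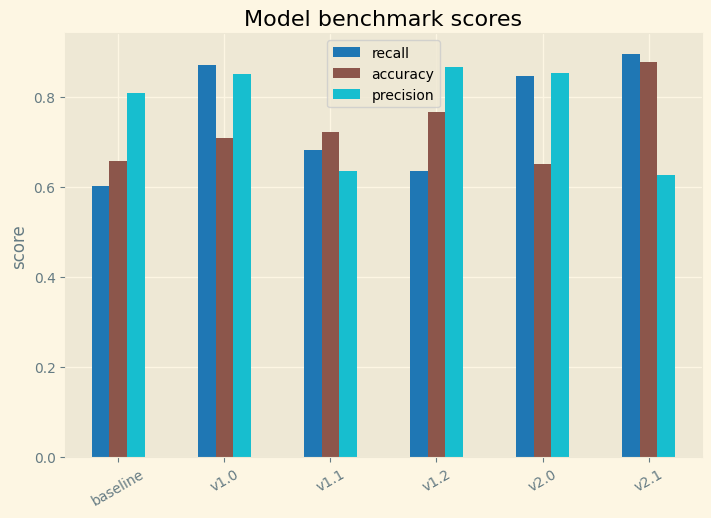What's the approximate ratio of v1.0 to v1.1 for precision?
v1.0 ≈ 0.9, v1.1 ≈ 0.6; 0.9/0.6 ≈ 1.5.

≈ 1.5×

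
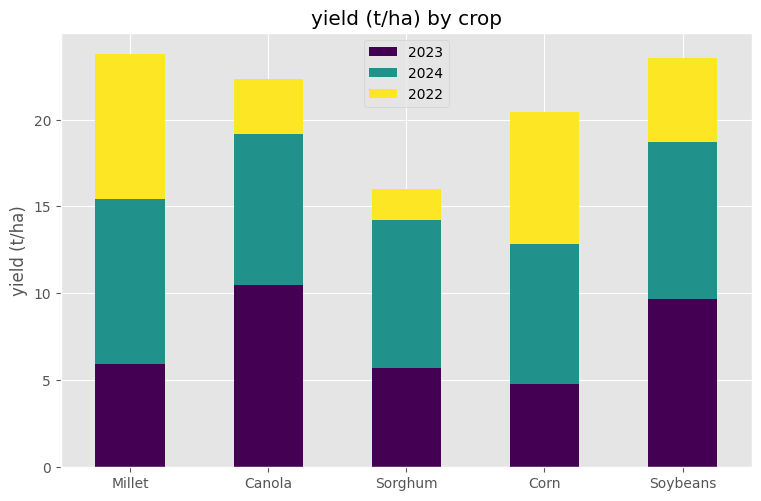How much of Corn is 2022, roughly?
≈ 8

2022 top ≈ 20, bottom ≈ 12; segment ≈ 8.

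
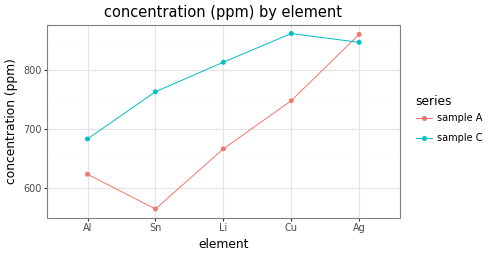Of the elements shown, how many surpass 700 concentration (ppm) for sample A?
2

Above 700: Cu, Ag.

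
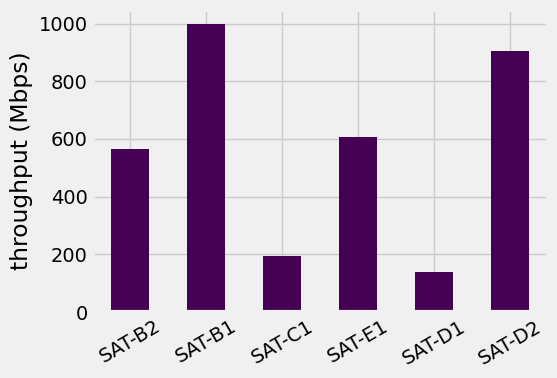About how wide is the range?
≈ 900

Max SAT-B1 ≈ 1000, min SAT-D1 ≈ 100; range ≈ 900.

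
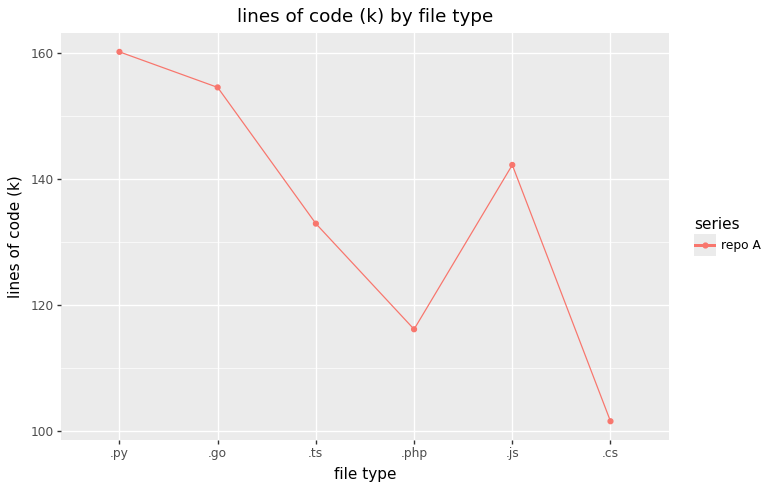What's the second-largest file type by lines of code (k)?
.go

Top 3: .py ≈ 160, .go ≈ 155, .js ≈ 140.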